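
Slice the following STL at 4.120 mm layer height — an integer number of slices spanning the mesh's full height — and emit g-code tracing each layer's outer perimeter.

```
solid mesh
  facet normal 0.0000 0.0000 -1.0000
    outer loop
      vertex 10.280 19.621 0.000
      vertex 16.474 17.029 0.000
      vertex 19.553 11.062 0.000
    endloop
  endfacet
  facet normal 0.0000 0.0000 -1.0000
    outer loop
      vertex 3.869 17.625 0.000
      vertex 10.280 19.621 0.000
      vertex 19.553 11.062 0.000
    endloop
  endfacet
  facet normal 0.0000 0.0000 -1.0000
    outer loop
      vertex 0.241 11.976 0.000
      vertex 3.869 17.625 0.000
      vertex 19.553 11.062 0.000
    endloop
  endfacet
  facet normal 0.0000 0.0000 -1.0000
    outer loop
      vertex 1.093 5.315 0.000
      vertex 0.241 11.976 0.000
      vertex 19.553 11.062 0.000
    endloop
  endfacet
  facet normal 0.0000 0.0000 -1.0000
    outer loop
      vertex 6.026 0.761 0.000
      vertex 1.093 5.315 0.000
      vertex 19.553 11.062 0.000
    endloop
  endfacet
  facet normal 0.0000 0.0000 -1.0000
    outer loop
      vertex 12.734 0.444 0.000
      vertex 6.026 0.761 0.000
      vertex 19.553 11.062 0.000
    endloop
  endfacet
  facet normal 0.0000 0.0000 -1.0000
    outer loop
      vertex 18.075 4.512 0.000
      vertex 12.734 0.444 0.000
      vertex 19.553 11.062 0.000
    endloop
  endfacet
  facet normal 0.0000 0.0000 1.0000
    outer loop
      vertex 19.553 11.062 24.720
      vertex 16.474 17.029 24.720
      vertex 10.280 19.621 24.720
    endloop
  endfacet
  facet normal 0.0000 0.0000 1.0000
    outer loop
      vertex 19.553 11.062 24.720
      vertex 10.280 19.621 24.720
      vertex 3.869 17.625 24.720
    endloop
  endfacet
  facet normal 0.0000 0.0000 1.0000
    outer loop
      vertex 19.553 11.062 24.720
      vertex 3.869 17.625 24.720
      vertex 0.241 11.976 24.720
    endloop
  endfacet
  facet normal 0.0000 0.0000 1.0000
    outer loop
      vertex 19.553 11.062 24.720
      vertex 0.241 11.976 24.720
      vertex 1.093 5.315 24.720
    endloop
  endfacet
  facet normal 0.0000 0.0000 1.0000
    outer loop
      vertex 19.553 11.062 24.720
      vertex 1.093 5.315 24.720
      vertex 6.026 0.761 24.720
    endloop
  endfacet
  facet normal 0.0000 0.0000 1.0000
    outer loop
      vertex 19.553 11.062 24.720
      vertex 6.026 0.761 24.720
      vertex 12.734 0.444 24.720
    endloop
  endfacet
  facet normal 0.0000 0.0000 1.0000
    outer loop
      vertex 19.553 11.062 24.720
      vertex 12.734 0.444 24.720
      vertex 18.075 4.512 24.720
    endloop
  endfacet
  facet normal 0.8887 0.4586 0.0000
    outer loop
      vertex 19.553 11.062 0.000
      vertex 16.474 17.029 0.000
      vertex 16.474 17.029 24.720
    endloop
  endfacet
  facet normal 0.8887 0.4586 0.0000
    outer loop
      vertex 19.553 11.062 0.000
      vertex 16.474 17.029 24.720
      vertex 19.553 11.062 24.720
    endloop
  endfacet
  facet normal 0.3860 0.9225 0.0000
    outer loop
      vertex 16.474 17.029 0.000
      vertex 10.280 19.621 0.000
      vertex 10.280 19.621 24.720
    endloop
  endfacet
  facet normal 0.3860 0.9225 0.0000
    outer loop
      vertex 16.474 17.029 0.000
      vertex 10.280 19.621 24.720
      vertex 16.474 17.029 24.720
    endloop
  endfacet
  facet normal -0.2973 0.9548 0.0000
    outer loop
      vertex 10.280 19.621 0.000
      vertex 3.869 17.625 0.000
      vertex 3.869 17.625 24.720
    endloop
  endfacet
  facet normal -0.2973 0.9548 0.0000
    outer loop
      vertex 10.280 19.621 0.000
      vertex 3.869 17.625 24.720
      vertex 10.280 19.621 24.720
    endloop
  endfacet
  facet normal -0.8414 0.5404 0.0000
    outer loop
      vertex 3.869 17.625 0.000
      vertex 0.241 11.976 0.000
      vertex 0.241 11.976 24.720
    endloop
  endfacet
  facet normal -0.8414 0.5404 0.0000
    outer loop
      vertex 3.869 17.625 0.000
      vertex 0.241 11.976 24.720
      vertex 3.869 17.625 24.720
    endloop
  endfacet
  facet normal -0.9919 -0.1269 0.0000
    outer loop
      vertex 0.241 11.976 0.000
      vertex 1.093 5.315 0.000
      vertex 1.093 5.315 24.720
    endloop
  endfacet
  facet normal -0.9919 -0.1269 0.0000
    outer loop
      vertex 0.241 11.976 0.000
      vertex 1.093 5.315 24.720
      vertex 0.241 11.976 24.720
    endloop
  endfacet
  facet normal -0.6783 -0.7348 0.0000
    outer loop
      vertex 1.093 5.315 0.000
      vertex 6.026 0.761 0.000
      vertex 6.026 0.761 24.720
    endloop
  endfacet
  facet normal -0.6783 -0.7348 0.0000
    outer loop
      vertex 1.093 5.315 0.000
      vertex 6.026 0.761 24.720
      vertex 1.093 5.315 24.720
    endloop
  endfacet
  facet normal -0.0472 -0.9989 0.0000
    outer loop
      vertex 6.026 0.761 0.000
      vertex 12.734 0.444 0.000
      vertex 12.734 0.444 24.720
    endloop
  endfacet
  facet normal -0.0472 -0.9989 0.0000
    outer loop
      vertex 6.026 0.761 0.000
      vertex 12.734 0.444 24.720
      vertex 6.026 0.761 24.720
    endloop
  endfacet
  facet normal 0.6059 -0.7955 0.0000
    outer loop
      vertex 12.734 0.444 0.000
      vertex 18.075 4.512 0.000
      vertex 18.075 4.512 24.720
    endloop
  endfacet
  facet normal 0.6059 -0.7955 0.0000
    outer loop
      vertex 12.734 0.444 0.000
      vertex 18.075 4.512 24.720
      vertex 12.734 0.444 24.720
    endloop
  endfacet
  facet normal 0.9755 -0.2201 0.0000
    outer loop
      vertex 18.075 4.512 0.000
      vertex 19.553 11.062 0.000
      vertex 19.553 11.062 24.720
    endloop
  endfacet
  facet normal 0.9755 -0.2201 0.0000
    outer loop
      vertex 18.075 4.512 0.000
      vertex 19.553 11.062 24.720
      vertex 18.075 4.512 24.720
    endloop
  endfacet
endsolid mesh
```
; perimeter-only toolpath
G21 ; units = mm
G90 ; absolute positioning
G28 ; home
; layer 1
G0 Z4.120
G0 X19.553 Y11.062
G1 X16.474 Y17.029
G1 X10.280 Y19.621
G1 X3.869 Y17.625
G1 X0.241 Y11.976
G1 X1.093 Y5.315
G1 X6.026 Y0.761
G1 X12.734 Y0.444
G1 X18.075 Y4.512
G1 X19.553 Y11.062
; layer 2
G0 Z8.240
G0 X19.553 Y11.062
G1 X16.474 Y17.029
G1 X10.280 Y19.621
G1 X3.869 Y17.625
G1 X0.241 Y11.976
G1 X1.093 Y5.315
G1 X6.026 Y0.761
G1 X12.734 Y0.444
G1 X18.075 Y4.512
G1 X19.553 Y11.062
; layer 3
G0 Z12.360
G0 X19.553 Y11.062
G1 X16.474 Y17.029
G1 X10.280 Y19.621
G1 X3.869 Y17.625
G1 X0.241 Y11.976
G1 X1.093 Y5.315
G1 X6.026 Y0.761
G1 X12.734 Y0.444
G1 X18.075 Y4.512
G1 X19.553 Y11.062
; layer 4
G0 Z16.480
G0 X19.553 Y11.062
G1 X16.474 Y17.029
G1 X10.280 Y19.621
G1 X3.869 Y17.625
G1 X0.241 Y11.976
G1 X1.093 Y5.315
G1 X6.026 Y0.761
G1 X12.734 Y0.444
G1 X18.075 Y4.512
G1 X19.553 Y11.062
; layer 5
G0 Z20.600
G0 X19.553 Y11.062
G1 X16.474 Y17.029
G1 X10.280 Y19.621
G1 X3.869 Y17.625
G1 X0.241 Y11.976
G1 X1.093 Y5.315
G1 X6.026 Y0.761
G1 X12.734 Y0.444
G1 X18.075 Y4.512
G1 X19.553 Y11.062
; layer 6
G0 Z24.720
G0 X19.553 Y11.062
G1 X16.474 Y17.029
G1 X10.280 Y19.621
G1 X3.869 Y17.625
G1 X0.241 Y11.976
G1 X1.093 Y5.315
G1 X6.026 Y0.761
G1 X12.734 Y0.444
G1 X18.075 Y4.512
G1 X19.553 Y11.062
M2 ; end

The solid is a regular 9-sided prism (a cylinder approximated with 9 flat sides), circumscribed radius ≈ 9.82 mm, height ≈ 24.7 mm. Slicing at Δz = 4.120 mm — 6 equal slices spanning the solid's height, so layer i sits at z = i·h/6 — gives 6 non-empty perimeters. Each is a 9-segment closed polygon; G0 lifts to the layer z and rapids to the start vertex, then G1 traces the edges.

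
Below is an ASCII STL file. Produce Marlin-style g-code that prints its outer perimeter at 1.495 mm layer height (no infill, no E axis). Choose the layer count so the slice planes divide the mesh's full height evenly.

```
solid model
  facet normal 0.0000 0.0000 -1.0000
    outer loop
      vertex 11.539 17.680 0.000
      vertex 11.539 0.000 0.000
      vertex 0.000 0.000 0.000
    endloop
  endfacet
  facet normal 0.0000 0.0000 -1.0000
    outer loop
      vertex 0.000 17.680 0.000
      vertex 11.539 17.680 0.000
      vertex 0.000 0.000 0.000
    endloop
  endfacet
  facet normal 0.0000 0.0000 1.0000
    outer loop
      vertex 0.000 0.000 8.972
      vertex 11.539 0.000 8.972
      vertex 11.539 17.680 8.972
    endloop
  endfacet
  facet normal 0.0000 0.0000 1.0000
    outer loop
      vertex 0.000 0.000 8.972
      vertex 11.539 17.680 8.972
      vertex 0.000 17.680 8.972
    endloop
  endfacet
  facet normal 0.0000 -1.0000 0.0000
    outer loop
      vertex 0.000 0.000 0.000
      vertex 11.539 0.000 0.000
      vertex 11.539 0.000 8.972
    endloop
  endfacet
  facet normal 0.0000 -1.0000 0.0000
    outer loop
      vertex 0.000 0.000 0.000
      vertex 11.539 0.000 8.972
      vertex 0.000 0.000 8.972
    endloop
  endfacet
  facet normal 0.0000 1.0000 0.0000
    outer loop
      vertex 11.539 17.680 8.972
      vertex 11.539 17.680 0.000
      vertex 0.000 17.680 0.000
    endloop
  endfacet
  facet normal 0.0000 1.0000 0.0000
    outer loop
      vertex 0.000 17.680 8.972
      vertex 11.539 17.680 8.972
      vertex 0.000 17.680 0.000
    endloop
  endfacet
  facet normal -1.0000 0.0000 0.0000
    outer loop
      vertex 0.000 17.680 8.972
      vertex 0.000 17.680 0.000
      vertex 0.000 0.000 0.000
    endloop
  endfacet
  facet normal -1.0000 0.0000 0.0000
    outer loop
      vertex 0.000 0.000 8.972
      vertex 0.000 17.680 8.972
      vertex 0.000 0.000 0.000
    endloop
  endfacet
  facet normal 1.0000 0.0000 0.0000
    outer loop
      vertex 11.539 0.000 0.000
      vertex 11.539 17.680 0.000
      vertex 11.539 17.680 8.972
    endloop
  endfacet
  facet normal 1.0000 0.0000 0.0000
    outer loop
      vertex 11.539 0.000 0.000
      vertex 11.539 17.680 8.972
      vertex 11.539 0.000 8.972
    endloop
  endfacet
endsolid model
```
; perimeter-only toolpath
G21 ; units = mm
G90 ; absolute positioning
G28 ; home
; layer 1
G0 Z1.495
G0 X0.000 Y0.000
G1 X11.539 Y0.000
G1 X11.539 Y17.680
G1 X0.000 Y17.680
G1 X0.000 Y0.000
; layer 2
G0 Z2.991
G0 X0.000 Y0.000
G1 X11.539 Y0.000
G1 X11.539 Y17.680
G1 X0.000 Y17.680
G1 X0.000 Y0.000
; layer 3
G0 Z4.486
G0 X0.000 Y0.000
G1 X11.539 Y0.000
G1 X11.539 Y17.680
G1 X0.000 Y17.680
G1 X0.000 Y0.000
; layer 4
G0 Z5.981
G0 X0.000 Y0.000
G1 X11.539 Y0.000
G1 X11.539 Y17.680
G1 X0.000 Y17.680
G1 X0.000 Y0.000
; layer 5
G0 Z7.477
G0 X0.000 Y0.000
G1 X11.539 Y0.000
G1 X11.539 Y17.680
G1 X0.000 Y17.680
G1 X0.000 Y0.000
; layer 6
G0 Z8.972
G0 X0.000 Y0.000
G1 X11.539 Y0.000
G1 X11.539 Y17.680
G1 X0.000 Y17.680
G1 X0.000 Y0.000
M2 ; end

The solid is a rectangular box, roughly 11.5 × 17.7 mm footprint and 8.97 mm tall. Slicing at Δz = 1.495 mm — 6 equal slices spanning the solid's height, so layer i sits at z = i·h/6 — gives 6 non-empty perimeters. Each is a 4-segment closed polygon; G0 lifts to the layer z and rapids to the start vertex, then G1 traces the edges.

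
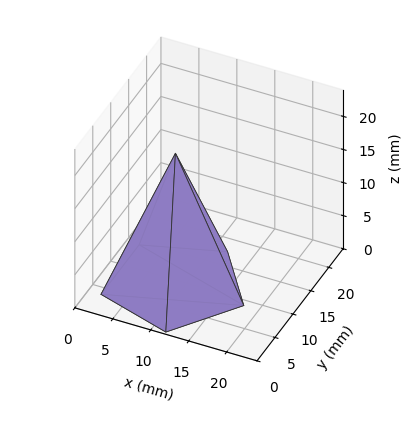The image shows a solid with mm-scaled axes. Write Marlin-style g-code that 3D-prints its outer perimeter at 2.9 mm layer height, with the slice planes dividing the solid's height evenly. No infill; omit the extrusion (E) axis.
Reading the render: the shape is a regular 5-sided pyramid, base circumscribed radius ≈ 9 mm, apex at z ≈ 20 mm (dimensions read to the nearest mm from the axis ticks). For the g-code, the solid's height is divided into equal slices at the stated Δz and each level perimeter traced with G1 moves after a G0 lift.

; perimeter-only toolpath
G21 ; units = mm
G90 ; absolute positioning
G28 ; home
; layer 1
G0 Z2.9
G0 X16.7 Y9.0
G1 X11.4 Y16.4
G1 X2.7 Y13.5
G1 X2.7 Y4.5
G1 X11.4 Y1.6
G1 X16.7 Y9.0
; layer 2
G0 Z5.7
G0 X15.4 Y9.0
G1 X11.0 Y15.1
G1 X3.8 Y12.8
G1 X3.8 Y5.2
G1 X11.0 Y2.9
G1 X15.4 Y9.0
; layer 3
G0 Z8.6
G0 X14.1 Y9.0
G1 X10.6 Y13.9
G1 X4.8 Y12.0
G1 X4.8 Y6.0
G1 X10.6 Y4.1
G1 X14.1 Y9.0
; layer 4
G0 Z11.4
G0 X12.9 Y9.0
G1 X10.2 Y12.7
G1 X5.9 Y11.3
G1 X5.9 Y6.7
G1 X10.2 Y5.3
G1 X12.9 Y9.0
; layer 5
G0 Z14.3
G0 X11.6 Y9.0
G1 X9.8 Y11.5
G1 X6.9 Y10.5
G1 X6.9 Y7.5
G1 X9.8 Y6.5
G1 X11.6 Y9.0
; layer 6
G0 Z17.1
G0 X10.3 Y9.0
G1 X9.4 Y10.2
G1 X8.0 Y9.8
G1 X8.0 Y8.2
G1 X9.4 Y7.8
G1 X10.3 Y9.0
M2 ; end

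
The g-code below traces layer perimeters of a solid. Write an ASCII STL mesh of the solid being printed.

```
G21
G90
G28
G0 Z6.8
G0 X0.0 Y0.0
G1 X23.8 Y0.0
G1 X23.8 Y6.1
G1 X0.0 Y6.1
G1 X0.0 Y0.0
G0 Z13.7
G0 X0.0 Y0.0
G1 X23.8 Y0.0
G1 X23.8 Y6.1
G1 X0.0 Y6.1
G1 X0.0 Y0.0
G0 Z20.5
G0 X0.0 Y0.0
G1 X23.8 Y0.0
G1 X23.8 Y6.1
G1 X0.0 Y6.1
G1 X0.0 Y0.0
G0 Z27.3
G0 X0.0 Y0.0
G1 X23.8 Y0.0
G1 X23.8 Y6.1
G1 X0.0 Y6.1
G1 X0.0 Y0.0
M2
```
solid part
  facet normal 0.0000 0.0000 -1.0000
    outer loop
      vertex 23.8 6.1 0.0
      vertex 23.8 0.0 0.0
      vertex 0.0 0.0 0.0
    endloop
  endfacet
  facet normal 0.0000 0.0000 -1.0000
    outer loop
      vertex 0.0 6.1 0.0
      vertex 23.8 6.1 0.0
      vertex 0.0 0.0 0.0
    endloop
  endfacet
  facet normal 0.0000 0.0000 1.0000
    outer loop
      vertex 0.0 0.0 27.3
      vertex 23.8 0.0 27.3
      vertex 23.8 6.1 27.3
    endloop
  endfacet
  facet normal 0.0000 0.0000 1.0000
    outer loop
      vertex 0.0 0.0 27.3
      vertex 23.8 6.1 27.3
      vertex 0.0 6.1 27.3
    endloop
  endfacet
  facet normal 0.0000 -1.0000 0.0000
    outer loop
      vertex 0.0 0.0 0.0
      vertex 23.8 0.0 0.0
      vertex 23.8 0.0 27.3
    endloop
  endfacet
  facet normal 0.0000 -1.0000 0.0000
    outer loop
      vertex 0.0 0.0 0.0
      vertex 23.8 0.0 27.3
      vertex 0.0 0.0 27.3
    endloop
  endfacet
  facet normal 0.0000 1.0000 0.0000
    outer loop
      vertex 23.8 6.1 27.3
      vertex 23.8 6.1 0.0
      vertex 0.0 6.1 0.0
    endloop
  endfacet
  facet normal 0.0000 1.0000 0.0000
    outer loop
      vertex 0.0 6.1 27.3
      vertex 23.8 6.1 27.3
      vertex 0.0 6.1 0.0
    endloop
  endfacet
  facet normal -1.0000 0.0000 0.0000
    outer loop
      vertex 0.0 6.1 27.3
      vertex 0.0 6.1 0.0
      vertex 0.0 0.0 0.0
    endloop
  endfacet
  facet normal -1.0000 0.0000 0.0000
    outer loop
      vertex 0.0 0.0 27.3
      vertex 0.0 6.1 27.3
      vertex 0.0 0.0 0.0
    endloop
  endfacet
  facet normal 1.0000 0.0000 0.0000
    outer loop
      vertex 23.8 0.0 0.0
      vertex 23.8 6.1 0.0
      vertex 23.8 6.1 27.3
    endloop
  endfacet
  facet normal 1.0000 0.0000 0.0000
    outer loop
      vertex 23.8 0.0 0.0
      vertex 23.8 6.1 27.3
      vertex 23.8 0.0 27.3
    endloop
  endfacet
endsolid part

The G0 Z moves step by Δz≈6.8 mm. Every layer's G1 loop is the same polygon, so the solid is a straight extrusion of it from z=0 to z≈27.3. Closing with flat bottom and top caps and triangulating gives 12 facets — a rectangular box, roughly 23.8 × 6.1 mm footprint and 27.3 mm tall.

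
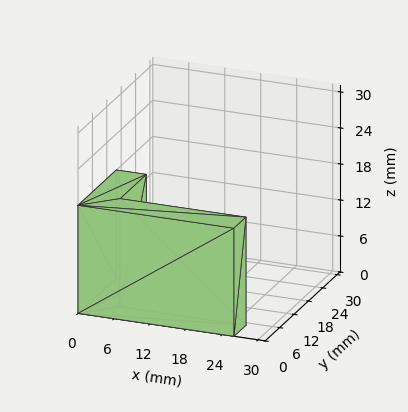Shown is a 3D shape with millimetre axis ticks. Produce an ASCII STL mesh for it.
Reading the render: the shape is an L-shaped prism: outer 26 × 16 mm, arm thicknesses ≈ 5 mm (horizontal) and 5 mm (vertical), extruded 18 mm in z (dimensions read to the nearest mm from the axis ticks). For the STL, each face is triangulated and given an outward normal.

solid part
  facet normal 0.0000 0.0000 -1.0000
    outer loop
      vertex 26.000 5.000 0.000
      vertex 26.000 0.000 0.000
      vertex 0.000 0.000 0.000
    endloop
  endfacet
  facet normal 0.0000 0.0000 -1.0000
    outer loop
      vertex 5.000 5.000 0.000
      vertex 26.000 5.000 0.000
      vertex 0.000 0.000 0.000
    endloop
  endfacet
  facet normal 0.0000 0.0000 -1.0000
    outer loop
      vertex 5.000 16.000 0.000
      vertex 5.000 5.000 0.000
      vertex 0.000 0.000 0.000
    endloop
  endfacet
  facet normal 0.0000 0.0000 -1.0000
    outer loop
      vertex 0.000 16.000 0.000
      vertex 5.000 16.000 0.000
      vertex 0.000 0.000 0.000
    endloop
  endfacet
  facet normal 0.0000 0.0000 1.0000
    outer loop
      vertex 0.000 0.000 18.000
      vertex 26.000 0.000 18.000
      vertex 26.000 5.000 18.000
    endloop
  endfacet
  facet normal 0.0000 0.0000 1.0000
    outer loop
      vertex 0.000 0.000 18.000
      vertex 26.000 5.000 18.000
      vertex 5.000 5.000 18.000
    endloop
  endfacet
  facet normal 0.0000 0.0000 1.0000
    outer loop
      vertex 0.000 0.000 18.000
      vertex 5.000 5.000 18.000
      vertex 5.000 16.000 18.000
    endloop
  endfacet
  facet normal 0.0000 0.0000 1.0000
    outer loop
      vertex 0.000 0.000 18.000
      vertex 5.000 16.000 18.000
      vertex 0.000 16.000 18.000
    endloop
  endfacet
  facet normal 0.0000 -1.0000 0.0000
    outer loop
      vertex 0.000 0.000 0.000
      vertex 26.000 0.000 0.000
      vertex 26.000 0.000 18.000
    endloop
  endfacet
  facet normal 0.0000 -1.0000 0.0000
    outer loop
      vertex 0.000 0.000 0.000
      vertex 26.000 0.000 18.000
      vertex 0.000 0.000 18.000
    endloop
  endfacet
  facet normal 1.0000 0.0000 0.0000
    outer loop
      vertex 26.000 0.000 0.000
      vertex 26.000 5.000 0.000
      vertex 26.000 5.000 18.000
    endloop
  endfacet
  facet normal 1.0000 0.0000 0.0000
    outer loop
      vertex 26.000 0.000 0.000
      vertex 26.000 5.000 18.000
      vertex 26.000 0.000 18.000
    endloop
  endfacet
  facet normal 0.0000 1.0000 0.0000
    outer loop
      vertex 26.000 5.000 0.000
      vertex 5.000 5.000 0.000
      vertex 5.000 5.000 18.000
    endloop
  endfacet
  facet normal 0.0000 1.0000 0.0000
    outer loop
      vertex 26.000 5.000 0.000
      vertex 5.000 5.000 18.000
      vertex 26.000 5.000 18.000
    endloop
  endfacet
  facet normal 1.0000 0.0000 0.0000
    outer loop
      vertex 5.000 5.000 0.000
      vertex 5.000 16.000 0.000
      vertex 5.000 16.000 18.000
    endloop
  endfacet
  facet normal 1.0000 0.0000 0.0000
    outer loop
      vertex 5.000 5.000 0.000
      vertex 5.000 16.000 18.000
      vertex 5.000 5.000 18.000
    endloop
  endfacet
  facet normal 0.0000 1.0000 0.0000
    outer loop
      vertex 5.000 16.000 0.000
      vertex 0.000 16.000 0.000
      vertex 0.000 16.000 18.000
    endloop
  endfacet
  facet normal 0.0000 1.0000 0.0000
    outer loop
      vertex 5.000 16.000 0.000
      vertex 0.000 16.000 18.000
      vertex 5.000 16.000 18.000
    endloop
  endfacet
  facet normal -1.0000 0.0000 0.0000
    outer loop
      vertex 0.000 16.000 0.000
      vertex 0.000 0.000 0.000
      vertex 0.000 0.000 18.000
    endloop
  endfacet
  facet normal -1.0000 0.0000 0.0000
    outer loop
      vertex 0.000 16.000 0.000
      vertex 0.000 0.000 18.000
      vertex 0.000 16.000 18.000
    endloop
  endfacet
endsolid part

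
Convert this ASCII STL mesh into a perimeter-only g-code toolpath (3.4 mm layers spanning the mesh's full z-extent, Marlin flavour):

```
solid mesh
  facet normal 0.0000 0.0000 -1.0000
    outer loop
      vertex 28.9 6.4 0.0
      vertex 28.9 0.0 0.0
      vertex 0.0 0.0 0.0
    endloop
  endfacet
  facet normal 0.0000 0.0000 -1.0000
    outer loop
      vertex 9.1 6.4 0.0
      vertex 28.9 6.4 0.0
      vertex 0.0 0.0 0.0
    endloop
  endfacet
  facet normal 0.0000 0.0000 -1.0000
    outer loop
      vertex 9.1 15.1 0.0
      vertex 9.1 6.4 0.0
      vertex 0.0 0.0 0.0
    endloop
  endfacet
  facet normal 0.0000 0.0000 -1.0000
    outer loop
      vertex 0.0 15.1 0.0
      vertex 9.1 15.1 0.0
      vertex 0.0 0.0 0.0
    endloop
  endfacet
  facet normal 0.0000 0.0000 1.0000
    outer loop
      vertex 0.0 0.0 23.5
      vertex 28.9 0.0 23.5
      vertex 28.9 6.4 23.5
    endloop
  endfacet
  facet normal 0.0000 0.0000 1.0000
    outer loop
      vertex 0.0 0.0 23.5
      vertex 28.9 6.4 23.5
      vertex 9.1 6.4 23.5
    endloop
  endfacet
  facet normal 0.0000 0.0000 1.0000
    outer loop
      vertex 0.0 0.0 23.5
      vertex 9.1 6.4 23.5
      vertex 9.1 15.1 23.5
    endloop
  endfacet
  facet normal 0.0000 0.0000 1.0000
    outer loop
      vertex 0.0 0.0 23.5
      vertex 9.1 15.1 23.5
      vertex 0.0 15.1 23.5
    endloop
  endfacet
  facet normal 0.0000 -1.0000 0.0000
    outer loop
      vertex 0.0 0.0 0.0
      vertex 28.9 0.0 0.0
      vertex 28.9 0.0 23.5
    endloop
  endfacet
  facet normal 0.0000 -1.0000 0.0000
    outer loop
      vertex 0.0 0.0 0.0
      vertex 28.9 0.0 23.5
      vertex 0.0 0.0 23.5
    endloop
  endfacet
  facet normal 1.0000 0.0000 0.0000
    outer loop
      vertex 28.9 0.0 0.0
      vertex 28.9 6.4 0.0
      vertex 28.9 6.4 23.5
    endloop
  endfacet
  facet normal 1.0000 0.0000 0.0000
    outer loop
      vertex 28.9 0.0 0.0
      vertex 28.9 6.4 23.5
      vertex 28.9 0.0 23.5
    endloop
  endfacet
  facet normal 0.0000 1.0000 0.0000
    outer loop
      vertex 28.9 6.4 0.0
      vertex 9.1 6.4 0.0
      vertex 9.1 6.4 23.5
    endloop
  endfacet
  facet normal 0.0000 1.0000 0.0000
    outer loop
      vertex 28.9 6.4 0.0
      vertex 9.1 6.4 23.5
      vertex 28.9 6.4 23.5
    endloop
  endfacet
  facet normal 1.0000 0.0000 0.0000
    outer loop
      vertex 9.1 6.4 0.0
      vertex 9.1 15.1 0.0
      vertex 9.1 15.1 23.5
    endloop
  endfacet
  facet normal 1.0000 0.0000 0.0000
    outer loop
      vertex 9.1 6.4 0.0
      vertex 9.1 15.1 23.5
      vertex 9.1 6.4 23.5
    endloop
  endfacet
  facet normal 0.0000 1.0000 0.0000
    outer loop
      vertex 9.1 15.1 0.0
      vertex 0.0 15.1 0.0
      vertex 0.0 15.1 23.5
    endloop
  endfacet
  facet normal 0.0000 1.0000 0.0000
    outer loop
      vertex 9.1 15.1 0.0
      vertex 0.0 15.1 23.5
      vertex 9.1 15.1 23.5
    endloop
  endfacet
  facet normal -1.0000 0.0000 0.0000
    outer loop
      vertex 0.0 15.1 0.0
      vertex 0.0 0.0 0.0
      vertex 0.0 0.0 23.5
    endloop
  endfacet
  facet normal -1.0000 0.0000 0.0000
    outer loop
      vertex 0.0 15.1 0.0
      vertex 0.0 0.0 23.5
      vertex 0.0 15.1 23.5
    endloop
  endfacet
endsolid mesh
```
; perimeter-only toolpath
G21 ; units = mm
G90 ; absolute positioning
G28 ; home
; layer 1
G0 Z3.4
G0 X0.0 Y0.0
G1 X28.9 Y0.0
G1 X28.9 Y6.4
G1 X9.1 Y6.4
G1 X9.1 Y15.1
G1 X0.0 Y15.1
G1 X0.0 Y0.0
; layer 2
G0 Z6.7
G0 X0.0 Y0.0
G1 X28.9 Y0.0
G1 X28.9 Y6.4
G1 X9.1 Y6.4
G1 X9.1 Y15.1
G1 X0.0 Y15.1
G1 X0.0 Y0.0
; layer 3
G0 Z10.1
G0 X0.0 Y0.0
G1 X28.9 Y0.0
G1 X28.9 Y6.4
G1 X9.1 Y6.4
G1 X9.1 Y15.1
G1 X0.0 Y15.1
G1 X0.0 Y0.0
; layer 4
G0 Z13.4
G0 X0.0 Y0.0
G1 X28.9 Y0.0
G1 X28.9 Y6.4
G1 X9.1 Y6.4
G1 X9.1 Y15.1
G1 X0.0 Y15.1
G1 X0.0 Y0.0
; layer 5
G0 Z16.8
G0 X0.0 Y0.0
G1 X28.9 Y0.0
G1 X28.9 Y6.4
G1 X9.1 Y6.4
G1 X9.1 Y15.1
G1 X0.0 Y15.1
G1 X0.0 Y0.0
; layer 6
G0 Z20.1
G0 X0.0 Y0.0
G1 X28.9 Y0.0
G1 X28.9 Y6.4
G1 X9.1 Y6.4
G1 X9.1 Y15.1
G1 X0.0 Y15.1
G1 X0.0 Y0.0
; layer 7
G0 Z23.5
G0 X0.0 Y0.0
G1 X28.9 Y0.0
G1 X28.9 Y6.4
G1 X9.1 Y6.4
G1 X9.1 Y15.1
G1 X0.0 Y15.1
G1 X0.0 Y0.0
M2 ; end

The solid is an L-shaped prism: outer 28.9 × 15.1 mm, arm thicknesses ≈ 6.4 mm (horizontal) and 9.1 mm (vertical), extruded 23.5 mm in z. Slicing at Δz = 3.4 mm — 7 equal slices spanning the solid's height, so layer i sits at z = i·h/7 — gives 7 non-empty perimeters. Each is a 6-segment closed polygon; G0 lifts to the layer z and rapids to the start vertex, then G1 traces the edges.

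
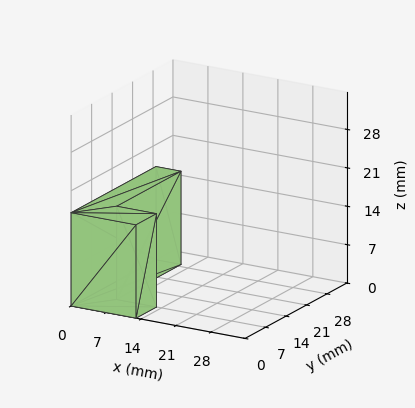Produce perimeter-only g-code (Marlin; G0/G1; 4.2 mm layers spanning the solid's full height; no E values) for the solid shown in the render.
Reading the render: the shape is an L-shaped prism: outer 13 × 29 mm, arm thicknesses ≈ 7 mm (horizontal) and 5 mm (vertical), extruded 17 mm in z (dimensions read to the nearest mm from the axis ticks). For the g-code, the solid's height is divided into equal slices at the stated Δz and each level perimeter traced with G1 moves after a G0 lift.

; perimeter-only toolpath
G21 ; units = mm
G90 ; absolute positioning
G28 ; home
; layer 1
G0 Z4.2
G0 X0.0 Y0.0
G1 X13.0 Y0.0
G1 X13.0 Y7.0
G1 X5.0 Y7.0
G1 X5.0 Y29.0
G1 X0.0 Y29.0
G1 X0.0 Y0.0
; layer 2
G0 Z8.5
G0 X0.0 Y0.0
G1 X13.0 Y0.0
G1 X13.0 Y7.0
G1 X5.0 Y7.0
G1 X5.0 Y29.0
G1 X0.0 Y29.0
G1 X0.0 Y0.0
; layer 3
G0 Z12.8
G0 X0.0 Y0.0
G1 X13.0 Y0.0
G1 X13.0 Y7.0
G1 X5.0 Y7.0
G1 X5.0 Y29.0
G1 X0.0 Y29.0
G1 X0.0 Y0.0
; layer 4
G0 Z17.0
G0 X0.0 Y0.0
G1 X13.0 Y0.0
G1 X13.0 Y7.0
G1 X5.0 Y7.0
G1 X5.0 Y29.0
G1 X0.0 Y29.0
G1 X0.0 Y0.0
M2 ; end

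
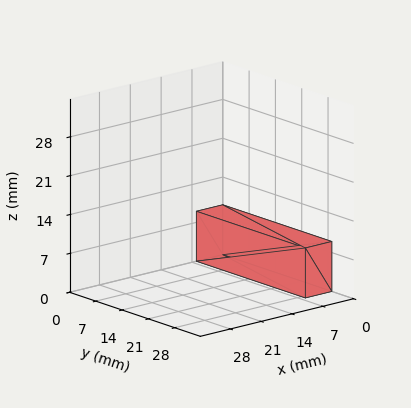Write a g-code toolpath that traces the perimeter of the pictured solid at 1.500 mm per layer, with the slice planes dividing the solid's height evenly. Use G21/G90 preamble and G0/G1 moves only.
Reading the render: the shape is a rectangular box, roughly 6 × 29 mm footprint and 9 mm tall (dimensions read to the nearest mm from the axis ticks). For the g-code, the solid's height is divided into equal slices at the stated Δz and each level perimeter traced with G1 moves after a G0 lift.

; perimeter-only toolpath
G21 ; units = mm
G90 ; absolute positioning
G28 ; home
; layer 1
G0 Z1.500
G0 X0.000 Y0.000
G1 X6.000 Y0.000
G1 X6.000 Y29.000
G1 X0.000 Y29.000
G1 X0.000 Y0.000
; layer 2
G0 Z3.000
G0 X0.000 Y0.000
G1 X6.000 Y0.000
G1 X6.000 Y29.000
G1 X0.000 Y29.000
G1 X0.000 Y0.000
; layer 3
G0 Z4.500
G0 X0.000 Y0.000
G1 X6.000 Y0.000
G1 X6.000 Y29.000
G1 X0.000 Y29.000
G1 X0.000 Y0.000
; layer 4
G0 Z6.000
G0 X0.000 Y0.000
G1 X6.000 Y0.000
G1 X6.000 Y29.000
G1 X0.000 Y29.000
G1 X0.000 Y0.000
; layer 5
G0 Z7.500
G0 X0.000 Y0.000
G1 X6.000 Y0.000
G1 X6.000 Y29.000
G1 X0.000 Y29.000
G1 X0.000 Y0.000
; layer 6
G0 Z9.000
G0 X0.000 Y0.000
G1 X6.000 Y0.000
G1 X6.000 Y29.000
G1 X0.000 Y29.000
G1 X0.000 Y0.000
M2 ; end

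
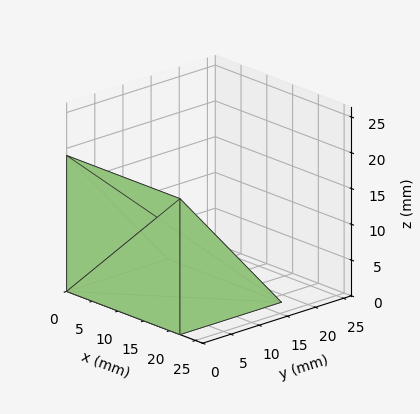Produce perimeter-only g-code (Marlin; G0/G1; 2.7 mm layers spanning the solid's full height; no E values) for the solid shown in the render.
Reading the render: the shape is a wedge (ramp): 22 × 18 mm base, rising to 19 mm along the y=0 edge and sloping linearly to z=0 at y=18 (dimensions read to the nearest mm from the axis ticks). For the g-code, the solid's height is divided into equal slices at the stated Δz and each level perimeter traced with G1 moves after a G0 lift.

; perimeter-only toolpath
G21 ; units = mm
G90 ; absolute positioning
G28 ; home
; layer 1
G0 Z2.7
G0 X0.0 Y0.0
G1 X22.0 Y0.0
G1 X22.0 Y15.4
G1 X0.0 Y15.4
G1 X0.0 Y0.0
; layer 2
G0 Z5.4
G0 X0.0 Y0.0
G1 X22.0 Y0.0
G1 X22.0 Y12.9
G1 X0.0 Y12.9
G1 X0.0 Y0.0
; layer 3
G0 Z8.1
G0 X0.0 Y0.0
G1 X22.0 Y0.0
G1 X22.0 Y10.3
G1 X0.0 Y10.3
G1 X0.0 Y0.0
; layer 4
G0 Z10.9
G0 X0.0 Y0.0
G1 X22.0 Y0.0
G1 X22.0 Y7.7
G1 X0.0 Y7.7
G1 X0.0 Y0.0
; layer 5
G0 Z13.6
G0 X0.0 Y0.0
G1 X22.0 Y0.0
G1 X22.0 Y5.1
G1 X0.0 Y5.1
G1 X0.0 Y0.0
; layer 6
G0 Z16.3
G0 X0.0 Y0.0
G1 X22.0 Y0.0
G1 X22.0 Y2.6
G1 X0.0 Y2.6
G1 X0.0 Y0.0
M2 ; end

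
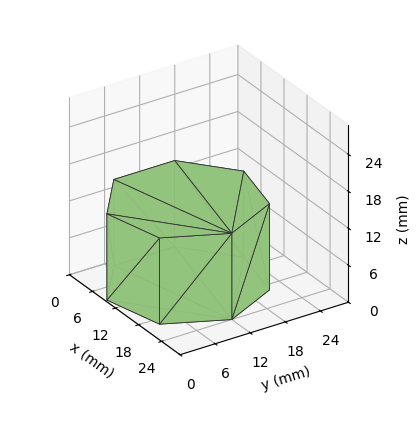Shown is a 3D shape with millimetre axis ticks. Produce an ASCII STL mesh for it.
Reading the render: the shape is a regular 7-sided prism (a cylinder approximated with 7 flat sides), circumscribed radius ≈ 12 mm, height ≈ 14 mm (dimensions read to the nearest mm from the axis ticks). For the STL, each face is triangulated and given an outward normal.

solid part
  facet normal 0.0000 0.0000 -1.0000
    outer loop
      vertex 9.3 23.7 0.0
      vertex 19.5 21.4 0.0
      vertex 24.0 12.0 0.0
    endloop
  endfacet
  facet normal 0.0000 0.0000 -1.0000
    outer loop
      vertex 1.2 17.2 0.0
      vertex 9.3 23.7 0.0
      vertex 24.0 12.0 0.0
    endloop
  endfacet
  facet normal 0.0000 0.0000 -1.0000
    outer loop
      vertex 1.2 6.8 0.0
      vertex 1.2 17.2 0.0
      vertex 24.0 12.0 0.0
    endloop
  endfacet
  facet normal 0.0000 0.0000 -1.0000
    outer loop
      vertex 9.3 0.3 0.0
      vertex 1.2 6.8 0.0
      vertex 24.0 12.0 0.0
    endloop
  endfacet
  facet normal 0.0000 0.0000 -1.0000
    outer loop
      vertex 19.5 2.6 0.0
      vertex 9.3 0.3 0.0
      vertex 24.0 12.0 0.0
    endloop
  endfacet
  facet normal 0.0000 0.0000 1.0000
    outer loop
      vertex 24.0 12.0 14.0
      vertex 19.5 21.4 14.0
      vertex 9.3 23.7 14.0
    endloop
  endfacet
  facet normal 0.0000 0.0000 1.0000
    outer loop
      vertex 24.0 12.0 14.0
      vertex 9.3 23.7 14.0
      vertex 1.2 17.2 14.0
    endloop
  endfacet
  facet normal 0.0000 0.0000 1.0000
    outer loop
      vertex 24.0 12.0 14.0
      vertex 1.2 17.2 14.0
      vertex 1.2 6.8 14.0
    endloop
  endfacet
  facet normal 0.0000 0.0000 1.0000
    outer loop
      vertex 24.0 12.0 14.0
      vertex 1.2 6.8 14.0
      vertex 9.3 0.3 14.0
    endloop
  endfacet
  facet normal 0.0000 0.0000 1.0000
    outer loop
      vertex 24.0 12.0 14.0
      vertex 9.3 0.3 14.0
      vertex 19.5 2.6 14.0
    endloop
  endfacet
  facet normal 0.9020 0.4318 0.0000
    outer loop
      vertex 24.0 12.0 0.0
      vertex 19.5 21.4 0.0
      vertex 19.5 21.4 14.0
    endloop
  endfacet
  facet normal 0.9020 0.4318 0.0000
    outer loop
      vertex 24.0 12.0 0.0
      vertex 19.5 21.4 14.0
      vertex 24.0 12.0 14.0
    endloop
  endfacet
  facet normal 0.2200 0.9755 0.0000
    outer loop
      vertex 19.5 21.4 0.0
      vertex 9.3 23.7 0.0
      vertex 9.3 23.7 14.0
    endloop
  endfacet
  facet normal 0.2200 0.9755 0.0000
    outer loop
      vertex 19.5 21.4 0.0
      vertex 9.3 23.7 14.0
      vertex 19.5 21.4 14.0
    endloop
  endfacet
  facet normal -0.6259 0.7799 0.0000
    outer loop
      vertex 9.3 23.7 0.0
      vertex 1.2 17.2 0.0
      vertex 1.2 17.2 14.0
    endloop
  endfacet
  facet normal -0.6259 0.7799 0.0000
    outer loop
      vertex 9.3 23.7 0.0
      vertex 1.2 17.2 14.0
      vertex 9.3 23.7 14.0
    endloop
  endfacet
  facet normal -1.0000 0.0000 0.0000
    outer loop
      vertex 1.2 17.2 0.0
      vertex 1.2 6.8 0.0
      vertex 1.2 6.8 14.0
    endloop
  endfacet
  facet normal -1.0000 0.0000 0.0000
    outer loop
      vertex 1.2 17.2 0.0
      vertex 1.2 6.8 14.0
      vertex 1.2 17.2 14.0
    endloop
  endfacet
  facet normal -0.6259 -0.7799 0.0000
    outer loop
      vertex 1.2 6.8 0.0
      vertex 9.3 0.3 0.0
      vertex 9.3 0.3 14.0
    endloop
  endfacet
  facet normal -0.6259 -0.7799 0.0000
    outer loop
      vertex 1.2 6.8 0.0
      vertex 9.3 0.3 14.0
      vertex 1.2 6.8 14.0
    endloop
  endfacet
  facet normal 0.2200 -0.9755 0.0000
    outer loop
      vertex 9.3 0.3 0.0
      vertex 19.5 2.6 0.0
      vertex 19.5 2.6 14.0
    endloop
  endfacet
  facet normal 0.2200 -0.9755 0.0000
    outer loop
      vertex 9.3 0.3 0.0
      vertex 19.5 2.6 14.0
      vertex 9.3 0.3 14.0
    endloop
  endfacet
  facet normal 0.9020 -0.4318 0.0000
    outer loop
      vertex 19.5 2.6 0.0
      vertex 24.0 12.0 0.0
      vertex 24.0 12.0 14.0
    endloop
  endfacet
  facet normal 0.9020 -0.4318 0.0000
    outer loop
      vertex 19.5 2.6 0.0
      vertex 24.0 12.0 14.0
      vertex 19.5 2.6 14.0
    endloop
  endfacet
endsolid part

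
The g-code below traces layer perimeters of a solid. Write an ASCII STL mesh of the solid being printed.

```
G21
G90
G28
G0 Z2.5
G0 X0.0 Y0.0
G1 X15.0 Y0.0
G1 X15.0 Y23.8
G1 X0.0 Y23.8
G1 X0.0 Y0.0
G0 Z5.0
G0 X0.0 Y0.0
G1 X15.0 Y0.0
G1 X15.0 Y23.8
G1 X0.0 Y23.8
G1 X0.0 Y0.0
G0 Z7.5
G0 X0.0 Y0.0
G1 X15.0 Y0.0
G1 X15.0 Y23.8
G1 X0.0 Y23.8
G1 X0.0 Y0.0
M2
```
solid part
  facet normal 0.0000 0.0000 -1.0000
    outer loop
      vertex 15.0 23.8 0.0
      vertex 15.0 0.0 0.0
      vertex 0.0 0.0 0.0
    endloop
  endfacet
  facet normal 0.0000 0.0000 -1.0000
    outer loop
      vertex 0.0 23.8 0.0
      vertex 15.0 23.8 0.0
      vertex 0.0 0.0 0.0
    endloop
  endfacet
  facet normal 0.0000 0.0000 1.0000
    outer loop
      vertex 0.0 0.0 7.5
      vertex 15.0 0.0 7.5
      vertex 15.0 23.8 7.5
    endloop
  endfacet
  facet normal 0.0000 0.0000 1.0000
    outer loop
      vertex 0.0 0.0 7.5
      vertex 15.0 23.8 7.5
      vertex 0.0 23.8 7.5
    endloop
  endfacet
  facet normal 0.0000 -1.0000 0.0000
    outer loop
      vertex 0.0 0.0 0.0
      vertex 15.0 0.0 0.0
      vertex 15.0 0.0 7.5
    endloop
  endfacet
  facet normal 0.0000 -1.0000 0.0000
    outer loop
      vertex 0.0 0.0 0.0
      vertex 15.0 0.0 7.5
      vertex 0.0 0.0 7.5
    endloop
  endfacet
  facet normal 0.0000 1.0000 0.0000
    outer loop
      vertex 15.0 23.8 7.5
      vertex 15.0 23.8 0.0
      vertex 0.0 23.8 0.0
    endloop
  endfacet
  facet normal 0.0000 1.0000 0.0000
    outer loop
      vertex 0.0 23.8 7.5
      vertex 15.0 23.8 7.5
      vertex 0.0 23.8 0.0
    endloop
  endfacet
  facet normal -1.0000 0.0000 0.0000
    outer loop
      vertex 0.0 23.8 7.5
      vertex 0.0 23.8 0.0
      vertex 0.0 0.0 0.0
    endloop
  endfacet
  facet normal -1.0000 0.0000 0.0000
    outer loop
      vertex 0.0 0.0 7.5
      vertex 0.0 23.8 7.5
      vertex 0.0 0.0 0.0
    endloop
  endfacet
  facet normal 1.0000 0.0000 0.0000
    outer loop
      vertex 15.0 0.0 0.0
      vertex 15.0 23.8 0.0
      vertex 15.0 23.8 7.5
    endloop
  endfacet
  facet normal 1.0000 0.0000 0.0000
    outer loop
      vertex 15.0 0.0 0.0
      vertex 15.0 23.8 7.5
      vertex 15.0 0.0 7.5
    endloop
  endfacet
endsolid part

The G0 Z moves step by Δz≈2.5 mm. Every layer's G1 loop is the same polygon, so the solid is a straight extrusion of it from z=0 to z≈7.5. Closing with flat bottom and top caps and triangulating gives 12 facets — a rectangular box, roughly 15 × 23.8 mm footprint and 7.5 mm tall.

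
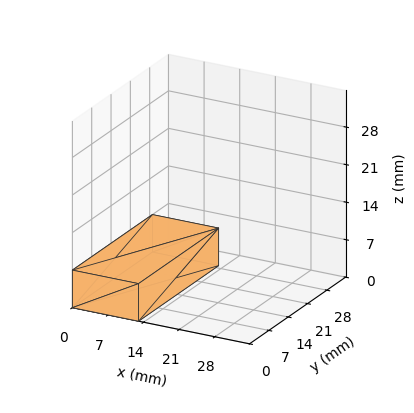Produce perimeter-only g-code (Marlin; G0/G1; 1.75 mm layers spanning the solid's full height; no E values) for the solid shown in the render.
Reading the render: the shape is a rectangular box, roughly 13 × 29 mm footprint and 7 mm tall (dimensions read to the nearest mm from the axis ticks). For the g-code, the solid's height is divided into equal slices at the stated Δz and each level perimeter traced with G1 moves after a G0 lift.

; perimeter-only toolpath
G21 ; units = mm
G90 ; absolute positioning
G28 ; home
; layer 1
G0 Z1.75
G0 X0.00 Y0.00
G1 X13.00 Y0.00
G1 X13.00 Y29.00
G1 X0.00 Y29.00
G1 X0.00 Y0.00
; layer 2
G0 Z3.50
G0 X0.00 Y0.00
G1 X13.00 Y0.00
G1 X13.00 Y29.00
G1 X0.00 Y29.00
G1 X0.00 Y0.00
; layer 3
G0 Z5.25
G0 X0.00 Y0.00
G1 X13.00 Y0.00
G1 X13.00 Y29.00
G1 X0.00 Y29.00
G1 X0.00 Y0.00
; layer 4
G0 Z7.00
G0 X0.00 Y0.00
G1 X13.00 Y0.00
G1 X13.00 Y29.00
G1 X0.00 Y29.00
G1 X0.00 Y0.00
M2 ; end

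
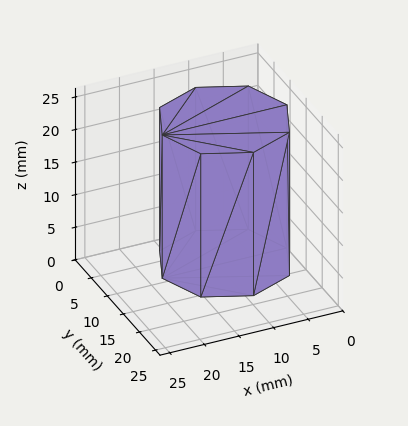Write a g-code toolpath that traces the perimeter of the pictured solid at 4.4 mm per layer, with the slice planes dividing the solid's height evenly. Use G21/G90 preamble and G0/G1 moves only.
Reading the render: the shape is a regular 8-sided prism (a cylinder approximated with 8 flat sides), circumscribed radius ≈ 9 mm, height ≈ 22 mm (dimensions read to the nearest mm from the axis ticks). For the g-code, the solid's height is divided into equal slices at the stated Δz and each level perimeter traced with G1 moves after a G0 lift.

; perimeter-only toolpath
G21 ; units = mm
G90 ; absolute positioning
G28 ; home
; layer 1
G0 Z4.4
G0 X18.0 Y9.0
G1 X15.4 Y15.4
G1 X9.0 Y18.0
G1 X2.6 Y15.4
G1 X0.0 Y9.0
G1 X2.6 Y2.6
G1 X9.0 Y0.0
G1 X15.4 Y2.6
G1 X18.0 Y9.0
; layer 2
G0 Z8.8
G0 X18.0 Y9.0
G1 X15.4 Y15.4
G1 X9.0 Y18.0
G1 X2.6 Y15.4
G1 X0.0 Y9.0
G1 X2.6 Y2.6
G1 X9.0 Y0.0
G1 X15.4 Y2.6
G1 X18.0 Y9.0
; layer 3
G0 Z13.2
G0 X18.0 Y9.0
G1 X15.4 Y15.4
G1 X9.0 Y18.0
G1 X2.6 Y15.4
G1 X0.0 Y9.0
G1 X2.6 Y2.6
G1 X9.0 Y0.0
G1 X15.4 Y2.6
G1 X18.0 Y9.0
; layer 4
G0 Z17.6
G0 X18.0 Y9.0
G1 X15.4 Y15.4
G1 X9.0 Y18.0
G1 X2.6 Y15.4
G1 X0.0 Y9.0
G1 X2.6 Y2.6
G1 X9.0 Y0.0
G1 X15.4 Y2.6
G1 X18.0 Y9.0
; layer 5
G0 Z22.0
G0 X18.0 Y9.0
G1 X15.4 Y15.4
G1 X9.0 Y18.0
G1 X2.6 Y15.4
G1 X0.0 Y9.0
G1 X2.6 Y2.6
G1 X9.0 Y0.0
G1 X15.4 Y2.6
G1 X18.0 Y9.0
M2 ; end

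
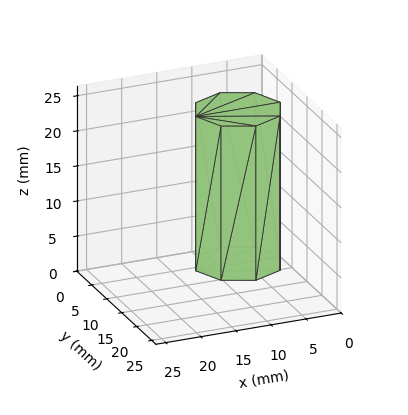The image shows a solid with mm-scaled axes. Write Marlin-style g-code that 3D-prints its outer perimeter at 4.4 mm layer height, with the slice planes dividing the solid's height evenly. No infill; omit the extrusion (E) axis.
Reading the render: the shape is a regular 8-sided prism (a cylinder approximated with 8 flat sides), circumscribed radius ≈ 6 mm, height ≈ 22 mm (dimensions read to the nearest mm from the axis ticks). For the g-code, the solid's height is divided into equal slices at the stated Δz and each level perimeter traced with G1 moves after a G0 lift.

; perimeter-only toolpath
G21 ; units = mm
G90 ; absolute positioning
G28 ; home
; layer 1
G0 Z4.4
G0 X12.0 Y6.0
G1 X10.2 Y10.2
G1 X6.0 Y12.0
G1 X1.8 Y10.2
G1 X0.0 Y6.0
G1 X1.8 Y1.8
G1 X6.0 Y0.0
G1 X10.2 Y1.8
G1 X12.0 Y6.0
; layer 2
G0 Z8.8
G0 X12.0 Y6.0
G1 X10.2 Y10.2
G1 X6.0 Y12.0
G1 X1.8 Y10.2
G1 X0.0 Y6.0
G1 X1.8 Y1.8
G1 X6.0 Y0.0
G1 X10.2 Y1.8
G1 X12.0 Y6.0
; layer 3
G0 Z13.2
G0 X12.0 Y6.0
G1 X10.2 Y10.2
G1 X6.0 Y12.0
G1 X1.8 Y10.2
G1 X0.0 Y6.0
G1 X1.8 Y1.8
G1 X6.0 Y0.0
G1 X10.2 Y1.8
G1 X12.0 Y6.0
; layer 4
G0 Z17.6
G0 X12.0 Y6.0
G1 X10.2 Y10.2
G1 X6.0 Y12.0
G1 X1.8 Y10.2
G1 X0.0 Y6.0
G1 X1.8 Y1.8
G1 X6.0 Y0.0
G1 X10.2 Y1.8
G1 X12.0 Y6.0
; layer 5
G0 Z22.0
G0 X12.0 Y6.0
G1 X10.2 Y10.2
G1 X6.0 Y12.0
G1 X1.8 Y10.2
G1 X0.0 Y6.0
G1 X1.8 Y1.8
G1 X6.0 Y0.0
G1 X10.2 Y1.8
G1 X12.0 Y6.0
M2 ; end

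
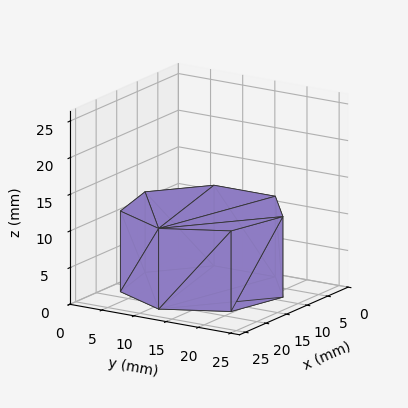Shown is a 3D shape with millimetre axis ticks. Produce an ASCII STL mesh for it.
Reading the render: the shape is a regular 7-sided prism (a cylinder approximated with 7 flat sides), circumscribed radius ≈ 11 mm, height ≈ 11 mm (dimensions read to the nearest mm from the axis ticks). For the STL, each face is triangulated and given an outward normal.

solid part
  facet normal 0.0000 0.0000 -1.0000
    outer loop
      vertex 8.55 21.72 0.00
      vertex 17.86 19.60 0.00
      vertex 22.00 11.00 0.00
    endloop
  endfacet
  facet normal 0.0000 0.0000 -1.0000
    outer loop
      vertex 1.09 15.77 0.00
      vertex 8.55 21.72 0.00
      vertex 22.00 11.00 0.00
    endloop
  endfacet
  facet normal 0.0000 0.0000 -1.0000
    outer loop
      vertex 1.09 6.23 0.00
      vertex 1.09 15.77 0.00
      vertex 22.00 11.00 0.00
    endloop
  endfacet
  facet normal 0.0000 0.0000 -1.0000
    outer loop
      vertex 8.55 0.28 0.00
      vertex 1.09 6.23 0.00
      vertex 22.00 11.00 0.00
    endloop
  endfacet
  facet normal 0.0000 0.0000 -1.0000
    outer loop
      vertex 17.86 2.40 0.00
      vertex 8.55 0.28 0.00
      vertex 22.00 11.00 0.00
    endloop
  endfacet
  facet normal 0.0000 0.0000 1.0000
    outer loop
      vertex 22.00 11.00 11.00
      vertex 17.86 19.60 11.00
      vertex 8.55 21.72 11.00
    endloop
  endfacet
  facet normal 0.0000 0.0000 1.0000
    outer loop
      vertex 22.00 11.00 11.00
      vertex 8.55 21.72 11.00
      vertex 1.09 15.77 11.00
    endloop
  endfacet
  facet normal 0.0000 0.0000 1.0000
    outer loop
      vertex 22.00 11.00 11.00
      vertex 1.09 15.77 11.00
      vertex 1.09 6.23 11.00
    endloop
  endfacet
  facet normal 0.0000 0.0000 1.0000
    outer loop
      vertex 22.00 11.00 11.00
      vertex 1.09 6.23 11.00
      vertex 8.55 0.28 11.00
    endloop
  endfacet
  facet normal 0.0000 0.0000 1.0000
    outer loop
      vertex 22.00 11.00 11.00
      vertex 8.55 0.28 11.00
      vertex 17.86 2.40 11.00
    endloop
  endfacet
  facet normal 0.9010 0.4338 0.0000
    outer loop
      vertex 22.00 11.00 0.00
      vertex 17.86 19.60 0.00
      vertex 17.86 19.60 11.00
    endloop
  endfacet
  facet normal 0.9010 0.4338 0.0000
    outer loop
      vertex 22.00 11.00 0.00
      vertex 17.86 19.60 11.00
      vertex 22.00 11.00 11.00
    endloop
  endfacet
  facet normal 0.2220 0.9750 0.0000
    outer loop
      vertex 17.86 19.60 0.00
      vertex 8.55 21.72 0.00
      vertex 8.55 21.72 11.00
    endloop
  endfacet
  facet normal 0.2220 0.9750 0.0000
    outer loop
      vertex 17.86 19.60 0.00
      vertex 8.55 21.72 11.00
      vertex 17.86 19.60 11.00
    endloop
  endfacet
  facet normal -0.6235 0.7818 0.0000
    outer loop
      vertex 8.55 21.72 0.00
      vertex 1.09 15.77 0.00
      vertex 1.09 15.77 11.00
    endloop
  endfacet
  facet normal -0.6235 0.7818 0.0000
    outer loop
      vertex 8.55 21.72 0.00
      vertex 1.09 15.77 11.00
      vertex 8.55 21.72 11.00
    endloop
  endfacet
  facet normal -1.0000 0.0000 0.0000
    outer loop
      vertex 1.09 15.77 0.00
      vertex 1.09 6.23 0.00
      vertex 1.09 6.23 11.00
    endloop
  endfacet
  facet normal -1.0000 0.0000 0.0000
    outer loop
      vertex 1.09 15.77 0.00
      vertex 1.09 6.23 11.00
      vertex 1.09 15.77 11.00
    endloop
  endfacet
  facet normal -0.6235 -0.7818 0.0000
    outer loop
      vertex 1.09 6.23 0.00
      vertex 8.55 0.28 0.00
      vertex 8.55 0.28 11.00
    endloop
  endfacet
  facet normal -0.6235 -0.7818 0.0000
    outer loop
      vertex 1.09 6.23 0.00
      vertex 8.55 0.28 11.00
      vertex 1.09 6.23 11.00
    endloop
  endfacet
  facet normal 0.2220 -0.9750 0.0000
    outer loop
      vertex 8.55 0.28 0.00
      vertex 17.86 2.40 0.00
      vertex 17.86 2.40 11.00
    endloop
  endfacet
  facet normal 0.2220 -0.9750 0.0000
    outer loop
      vertex 8.55 0.28 0.00
      vertex 17.86 2.40 11.00
      vertex 8.55 0.28 11.00
    endloop
  endfacet
  facet normal 0.9010 -0.4338 0.0000
    outer loop
      vertex 17.86 2.40 0.00
      vertex 22.00 11.00 0.00
      vertex 22.00 11.00 11.00
    endloop
  endfacet
  facet normal 0.9010 -0.4338 0.0000
    outer loop
      vertex 17.86 2.40 0.00
      vertex 22.00 11.00 11.00
      vertex 17.86 2.40 11.00
    endloop
  endfacet
endsolid part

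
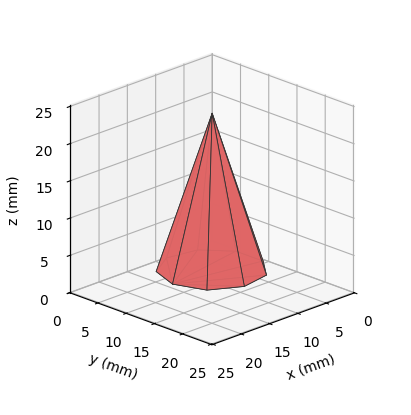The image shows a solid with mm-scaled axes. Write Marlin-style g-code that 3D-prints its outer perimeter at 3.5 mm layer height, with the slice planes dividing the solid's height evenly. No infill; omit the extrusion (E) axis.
Reading the render: the shape is a regular 9-sided pyramid, base circumscribed radius ≈ 7 mm, apex at z ≈ 21 mm (dimensions read to the nearest mm from the axis ticks). For the g-code, the solid's height is divided into equal slices at the stated Δz and each level perimeter traced with G1 moves after a G0 lift.

; perimeter-only toolpath
G21 ; units = mm
G90 ; absolute positioning
G28 ; home
; layer 1
G0 Z3.5
G0 X12.8 Y7.0
G1 X11.5 Y10.8
G1 X8.0 Y12.8
G1 X4.1 Y12.1
G1 X1.5 Y9.0
G1 X1.5 Y5.0
G1 X4.1 Y1.9
G1 X8.0 Y1.2
G1 X11.5 Y3.2
G1 X12.8 Y7.0
; layer 2
G0 Z7.0
G0 X11.7 Y7.0
G1 X10.6 Y10.0
G1 X7.8 Y11.6
G1 X4.7 Y11.1
G1 X2.6 Y8.6
G1 X2.6 Y5.4
G1 X4.7 Y2.9
G1 X7.8 Y2.4
G1 X10.6 Y4.0
G1 X11.7 Y7.0
; layer 3
G0 Z10.5
G0 X10.5 Y7.0
G1 X9.7 Y9.2
G1 X7.6 Y10.4
G1 X5.2 Y10.1
G1 X3.7 Y8.2
G1 X3.7 Y5.8
G1 X5.2 Y4.0
G1 X7.6 Y3.5
G1 X9.7 Y4.8
G1 X10.5 Y7.0
; layer 4
G0 Z14.0
G0 X9.3 Y7.0
G1 X8.8 Y8.5
G1 X7.4 Y9.3
G1 X5.8 Y9.0
G1 X4.8 Y7.8
G1 X4.8 Y6.2
G1 X5.8 Y5.0
G1 X7.4 Y4.7
G1 X8.8 Y5.5
G1 X9.3 Y7.0
; layer 5
G0 Z17.5
G0 X8.2 Y7.0
G1 X7.9 Y7.8
G1 X7.2 Y8.2
G1 X6.4 Y8.0
G1 X5.9 Y7.4
G1 X5.9 Y6.6
G1 X6.4 Y6.0
G1 X7.2 Y5.9
G1 X7.9 Y6.3
G1 X8.2 Y7.0
M2 ; end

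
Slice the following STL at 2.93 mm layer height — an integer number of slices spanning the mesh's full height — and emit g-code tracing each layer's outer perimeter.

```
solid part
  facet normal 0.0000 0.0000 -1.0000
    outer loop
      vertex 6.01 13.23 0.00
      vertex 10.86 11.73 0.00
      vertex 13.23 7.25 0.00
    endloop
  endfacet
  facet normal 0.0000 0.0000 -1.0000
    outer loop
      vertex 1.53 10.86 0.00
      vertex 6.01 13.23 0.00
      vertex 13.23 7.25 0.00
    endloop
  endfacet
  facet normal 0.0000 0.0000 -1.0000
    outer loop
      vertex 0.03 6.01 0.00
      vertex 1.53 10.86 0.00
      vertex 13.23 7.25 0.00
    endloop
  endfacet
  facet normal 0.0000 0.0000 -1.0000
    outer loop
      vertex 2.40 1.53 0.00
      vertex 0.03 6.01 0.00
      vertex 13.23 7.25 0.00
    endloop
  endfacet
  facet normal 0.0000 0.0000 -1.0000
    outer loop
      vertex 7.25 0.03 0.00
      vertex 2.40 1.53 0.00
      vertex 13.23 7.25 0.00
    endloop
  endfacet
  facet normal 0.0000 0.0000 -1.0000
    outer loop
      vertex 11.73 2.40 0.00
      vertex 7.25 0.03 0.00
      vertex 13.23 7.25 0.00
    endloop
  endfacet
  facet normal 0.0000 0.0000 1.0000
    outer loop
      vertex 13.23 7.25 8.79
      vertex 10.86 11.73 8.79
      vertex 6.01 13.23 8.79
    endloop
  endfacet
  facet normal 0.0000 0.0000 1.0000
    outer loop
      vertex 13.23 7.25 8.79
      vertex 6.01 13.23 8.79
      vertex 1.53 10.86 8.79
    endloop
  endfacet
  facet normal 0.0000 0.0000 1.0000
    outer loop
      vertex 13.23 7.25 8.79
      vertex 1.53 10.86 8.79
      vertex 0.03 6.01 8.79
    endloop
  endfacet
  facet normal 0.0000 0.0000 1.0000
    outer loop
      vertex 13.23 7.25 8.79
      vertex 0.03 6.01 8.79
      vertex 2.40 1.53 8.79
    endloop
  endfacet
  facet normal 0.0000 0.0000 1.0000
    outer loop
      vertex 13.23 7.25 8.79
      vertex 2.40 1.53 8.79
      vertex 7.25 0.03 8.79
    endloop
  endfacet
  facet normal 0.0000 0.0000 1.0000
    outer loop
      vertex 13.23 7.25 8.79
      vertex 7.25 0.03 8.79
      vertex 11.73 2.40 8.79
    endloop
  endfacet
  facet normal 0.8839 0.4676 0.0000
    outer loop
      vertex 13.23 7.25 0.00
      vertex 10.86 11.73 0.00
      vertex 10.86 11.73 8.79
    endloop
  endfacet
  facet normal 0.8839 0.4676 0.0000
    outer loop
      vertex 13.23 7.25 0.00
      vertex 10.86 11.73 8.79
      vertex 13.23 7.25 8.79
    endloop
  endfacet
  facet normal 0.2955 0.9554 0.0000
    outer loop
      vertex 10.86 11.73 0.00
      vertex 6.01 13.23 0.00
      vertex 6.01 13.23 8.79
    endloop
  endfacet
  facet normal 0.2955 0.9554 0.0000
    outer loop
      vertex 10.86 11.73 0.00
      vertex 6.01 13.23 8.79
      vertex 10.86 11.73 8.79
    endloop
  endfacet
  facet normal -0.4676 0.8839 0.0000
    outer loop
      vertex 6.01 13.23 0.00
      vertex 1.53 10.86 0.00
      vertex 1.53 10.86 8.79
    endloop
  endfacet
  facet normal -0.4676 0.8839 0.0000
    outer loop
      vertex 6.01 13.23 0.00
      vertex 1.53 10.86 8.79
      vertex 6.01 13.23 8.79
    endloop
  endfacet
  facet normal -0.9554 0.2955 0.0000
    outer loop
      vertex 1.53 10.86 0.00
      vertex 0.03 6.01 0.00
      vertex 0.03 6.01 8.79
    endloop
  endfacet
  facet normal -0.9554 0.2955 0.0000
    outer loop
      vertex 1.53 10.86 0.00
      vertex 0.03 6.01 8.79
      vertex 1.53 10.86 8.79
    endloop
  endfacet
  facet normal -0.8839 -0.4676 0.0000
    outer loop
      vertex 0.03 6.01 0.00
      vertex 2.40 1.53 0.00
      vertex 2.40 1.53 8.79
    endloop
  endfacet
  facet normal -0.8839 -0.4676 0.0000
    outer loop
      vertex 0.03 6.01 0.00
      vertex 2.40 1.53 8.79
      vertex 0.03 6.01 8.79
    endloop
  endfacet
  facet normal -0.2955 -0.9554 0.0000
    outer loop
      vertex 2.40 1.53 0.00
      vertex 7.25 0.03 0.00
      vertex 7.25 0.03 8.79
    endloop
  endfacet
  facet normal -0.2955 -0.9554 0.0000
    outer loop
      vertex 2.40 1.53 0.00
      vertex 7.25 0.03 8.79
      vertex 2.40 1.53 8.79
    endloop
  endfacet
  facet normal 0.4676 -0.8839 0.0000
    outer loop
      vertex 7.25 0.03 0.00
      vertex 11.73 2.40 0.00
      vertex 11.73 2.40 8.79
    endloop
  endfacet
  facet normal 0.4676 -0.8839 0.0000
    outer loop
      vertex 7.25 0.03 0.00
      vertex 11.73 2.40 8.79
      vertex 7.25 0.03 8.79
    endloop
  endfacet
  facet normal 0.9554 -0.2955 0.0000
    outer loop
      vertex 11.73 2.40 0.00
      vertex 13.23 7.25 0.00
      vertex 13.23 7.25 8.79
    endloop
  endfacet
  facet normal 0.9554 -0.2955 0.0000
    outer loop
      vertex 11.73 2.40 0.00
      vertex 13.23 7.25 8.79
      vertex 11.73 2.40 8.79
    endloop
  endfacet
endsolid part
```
; perimeter-only toolpath
G21 ; units = mm
G90 ; absolute positioning
G28 ; home
; layer 1
G0 Z2.93
G0 X13.23 Y7.25
G1 X10.86 Y11.73
G1 X6.01 Y13.23
G1 X1.53 Y10.86
G1 X0.03 Y6.01
G1 X2.40 Y1.53
G1 X7.25 Y0.03
G1 X11.73 Y2.40
G1 X13.23 Y7.25
; layer 2
G0 Z5.86
G0 X13.23 Y7.25
G1 X10.86 Y11.73
G1 X6.01 Y13.23
G1 X1.53 Y10.86
G1 X0.03 Y6.01
G1 X2.40 Y1.53
G1 X7.25 Y0.03
G1 X11.73 Y2.40
G1 X13.23 Y7.25
; layer 3
G0 Z8.79
G0 X13.23 Y7.25
G1 X10.86 Y11.73
G1 X6.01 Y13.23
G1 X1.53 Y10.86
G1 X0.03 Y6.01
G1 X2.40 Y1.53
G1 X7.25 Y0.03
G1 X11.73 Y2.40
G1 X13.23 Y7.25
M2 ; end

The solid is a regular 8-sided prism (a cylinder approximated with 8 flat sides), circumscribed radius ≈ 6.63 mm, height ≈ 8.79 mm. Slicing at Δz = 2.93 mm — 3 equal slices spanning the solid's height, so layer i sits at z = i·h/3 — gives 3 non-empty perimeters. Each is a 8-segment closed polygon; G0 lifts to the layer z and rapids to the start vertex, then G1 traces the edges.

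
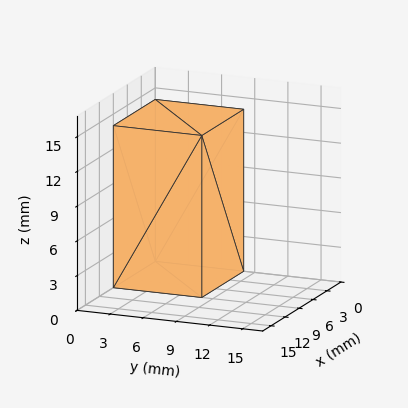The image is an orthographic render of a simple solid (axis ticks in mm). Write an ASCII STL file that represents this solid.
Reading the render: the shape is a rectangular box, roughly 9 × 8 mm footprint and 14 mm tall (dimensions read to the nearest mm from the axis ticks). For the STL, each face is triangulated and given an outward normal.

solid part
  facet normal 0.0000 0.0000 -1.0000
    outer loop
      vertex 9.000 8.000 0.000
      vertex 9.000 0.000 0.000
      vertex 0.000 0.000 0.000
    endloop
  endfacet
  facet normal 0.0000 0.0000 -1.0000
    outer loop
      vertex 0.000 8.000 0.000
      vertex 9.000 8.000 0.000
      vertex 0.000 0.000 0.000
    endloop
  endfacet
  facet normal 0.0000 0.0000 1.0000
    outer loop
      vertex 0.000 0.000 14.000
      vertex 9.000 0.000 14.000
      vertex 9.000 8.000 14.000
    endloop
  endfacet
  facet normal 0.0000 0.0000 1.0000
    outer loop
      vertex 0.000 0.000 14.000
      vertex 9.000 8.000 14.000
      vertex 0.000 8.000 14.000
    endloop
  endfacet
  facet normal 0.0000 -1.0000 0.0000
    outer loop
      vertex 0.000 0.000 0.000
      vertex 9.000 0.000 0.000
      vertex 9.000 0.000 14.000
    endloop
  endfacet
  facet normal 0.0000 -1.0000 0.0000
    outer loop
      vertex 0.000 0.000 0.000
      vertex 9.000 0.000 14.000
      vertex 0.000 0.000 14.000
    endloop
  endfacet
  facet normal 0.0000 1.0000 0.0000
    outer loop
      vertex 9.000 8.000 14.000
      vertex 9.000 8.000 0.000
      vertex 0.000 8.000 0.000
    endloop
  endfacet
  facet normal 0.0000 1.0000 0.0000
    outer loop
      vertex 0.000 8.000 14.000
      vertex 9.000 8.000 14.000
      vertex 0.000 8.000 0.000
    endloop
  endfacet
  facet normal -1.0000 0.0000 0.0000
    outer loop
      vertex 0.000 8.000 14.000
      vertex 0.000 8.000 0.000
      vertex 0.000 0.000 0.000
    endloop
  endfacet
  facet normal -1.0000 0.0000 0.0000
    outer loop
      vertex 0.000 0.000 14.000
      vertex 0.000 8.000 14.000
      vertex 0.000 0.000 0.000
    endloop
  endfacet
  facet normal 1.0000 0.0000 0.0000
    outer loop
      vertex 9.000 0.000 0.000
      vertex 9.000 8.000 0.000
      vertex 9.000 8.000 14.000
    endloop
  endfacet
  facet normal 1.0000 0.0000 0.0000
    outer loop
      vertex 9.000 0.000 0.000
      vertex 9.000 8.000 14.000
      vertex 9.000 0.000 14.000
    endloop
  endfacet
endsolid part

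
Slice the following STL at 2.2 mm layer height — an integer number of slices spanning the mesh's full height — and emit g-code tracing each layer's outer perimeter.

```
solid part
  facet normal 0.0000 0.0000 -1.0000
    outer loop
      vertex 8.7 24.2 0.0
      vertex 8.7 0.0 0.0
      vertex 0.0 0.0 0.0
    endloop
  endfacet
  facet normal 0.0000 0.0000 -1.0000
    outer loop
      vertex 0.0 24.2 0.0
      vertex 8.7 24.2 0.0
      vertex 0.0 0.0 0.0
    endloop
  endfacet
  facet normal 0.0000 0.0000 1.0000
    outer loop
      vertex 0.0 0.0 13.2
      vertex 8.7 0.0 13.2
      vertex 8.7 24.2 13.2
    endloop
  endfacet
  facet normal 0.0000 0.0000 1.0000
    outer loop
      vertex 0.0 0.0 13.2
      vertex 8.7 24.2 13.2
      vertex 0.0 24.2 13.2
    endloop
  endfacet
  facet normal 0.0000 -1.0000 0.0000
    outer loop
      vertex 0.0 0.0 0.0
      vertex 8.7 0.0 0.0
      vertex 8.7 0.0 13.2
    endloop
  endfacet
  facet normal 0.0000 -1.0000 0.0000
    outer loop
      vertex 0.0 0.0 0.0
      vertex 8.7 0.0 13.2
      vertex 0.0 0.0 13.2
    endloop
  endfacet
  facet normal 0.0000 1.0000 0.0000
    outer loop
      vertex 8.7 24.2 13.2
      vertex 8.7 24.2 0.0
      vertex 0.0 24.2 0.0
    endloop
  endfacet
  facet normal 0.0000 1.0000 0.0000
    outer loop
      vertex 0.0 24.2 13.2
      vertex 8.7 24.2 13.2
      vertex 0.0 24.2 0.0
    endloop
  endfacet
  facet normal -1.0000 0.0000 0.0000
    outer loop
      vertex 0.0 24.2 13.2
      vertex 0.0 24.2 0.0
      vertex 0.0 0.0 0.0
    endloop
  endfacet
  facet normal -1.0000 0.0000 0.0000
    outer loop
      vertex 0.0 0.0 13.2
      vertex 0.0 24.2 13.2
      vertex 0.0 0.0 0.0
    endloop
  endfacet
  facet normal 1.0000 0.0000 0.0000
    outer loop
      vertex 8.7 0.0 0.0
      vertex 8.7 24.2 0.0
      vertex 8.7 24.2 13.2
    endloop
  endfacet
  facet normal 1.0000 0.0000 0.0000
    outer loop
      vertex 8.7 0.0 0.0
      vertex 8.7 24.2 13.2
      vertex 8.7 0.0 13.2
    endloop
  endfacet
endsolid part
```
; perimeter-only toolpath
G21 ; units = mm
G90 ; absolute positioning
G28 ; home
; layer 1
G0 Z2.2
G0 X0.0 Y0.0
G1 X8.7 Y0.0
G1 X8.7 Y24.2
G1 X0.0 Y24.2
G1 X0.0 Y0.0
; layer 2
G0 Z4.4
G0 X0.0 Y0.0
G1 X8.7 Y0.0
G1 X8.7 Y24.2
G1 X0.0 Y24.2
G1 X0.0 Y0.0
; layer 3
G0 Z6.6
G0 X0.0 Y0.0
G1 X8.7 Y0.0
G1 X8.7 Y24.2
G1 X0.0 Y24.2
G1 X0.0 Y0.0
; layer 4
G0 Z8.8
G0 X0.0 Y0.0
G1 X8.7 Y0.0
G1 X8.7 Y24.2
G1 X0.0 Y24.2
G1 X0.0 Y0.0
; layer 5
G0 Z11.0
G0 X0.0 Y0.0
G1 X8.7 Y0.0
G1 X8.7 Y24.2
G1 X0.0 Y24.2
G1 X0.0 Y0.0
; layer 6
G0 Z13.2
G0 X0.0 Y0.0
G1 X8.7 Y0.0
G1 X8.7 Y24.2
G1 X0.0 Y24.2
G1 X0.0 Y0.0
M2 ; end

The solid is a rectangular box, roughly 8.7 × 24.2 mm footprint and 13.2 mm tall. Slicing at Δz = 2.2 mm — 6 equal slices spanning the solid's height, so layer i sits at z = i·h/6 — gives 6 non-empty perimeters. Each is a 4-segment closed polygon; G0 lifts to the layer z and rapids to the start vertex, then G1 traces the edges.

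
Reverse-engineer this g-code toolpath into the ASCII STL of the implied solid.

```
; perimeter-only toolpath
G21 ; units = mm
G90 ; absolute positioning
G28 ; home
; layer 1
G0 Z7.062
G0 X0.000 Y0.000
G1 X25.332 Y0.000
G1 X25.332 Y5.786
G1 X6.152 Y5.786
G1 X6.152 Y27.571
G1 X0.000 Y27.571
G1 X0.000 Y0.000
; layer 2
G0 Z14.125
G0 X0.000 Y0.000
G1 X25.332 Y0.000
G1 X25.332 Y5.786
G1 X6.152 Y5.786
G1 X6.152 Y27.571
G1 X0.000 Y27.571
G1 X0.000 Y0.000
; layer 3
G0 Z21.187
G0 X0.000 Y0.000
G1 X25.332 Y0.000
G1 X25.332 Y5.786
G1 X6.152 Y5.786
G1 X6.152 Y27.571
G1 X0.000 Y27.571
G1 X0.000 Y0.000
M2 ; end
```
solid part
  facet normal 0.0000 0.0000 -1.0000
    outer loop
      vertex 25.332 5.786 0.000
      vertex 25.332 0.000 0.000
      vertex 0.000 0.000 0.000
    endloop
  endfacet
  facet normal 0.0000 0.0000 -1.0000
    outer loop
      vertex 6.152 5.786 0.000
      vertex 25.332 5.786 0.000
      vertex 0.000 0.000 0.000
    endloop
  endfacet
  facet normal 0.0000 0.0000 -1.0000
    outer loop
      vertex 6.152 27.571 0.000
      vertex 6.152 5.786 0.000
      vertex 0.000 0.000 0.000
    endloop
  endfacet
  facet normal 0.0000 0.0000 -1.0000
    outer loop
      vertex 0.000 27.571 0.000
      vertex 6.152 27.571 0.000
      vertex 0.000 0.000 0.000
    endloop
  endfacet
  facet normal 0.0000 0.0000 1.0000
    outer loop
      vertex 0.000 0.000 21.187
      vertex 25.332 0.000 21.187
      vertex 25.332 5.786 21.187
    endloop
  endfacet
  facet normal 0.0000 0.0000 1.0000
    outer loop
      vertex 0.000 0.000 21.187
      vertex 25.332 5.786 21.187
      vertex 6.152 5.786 21.187
    endloop
  endfacet
  facet normal 0.0000 0.0000 1.0000
    outer loop
      vertex 0.000 0.000 21.187
      vertex 6.152 5.786 21.187
      vertex 6.152 27.571 21.187
    endloop
  endfacet
  facet normal 0.0000 0.0000 1.0000
    outer loop
      vertex 0.000 0.000 21.187
      vertex 6.152 27.571 21.187
      vertex 0.000 27.571 21.187
    endloop
  endfacet
  facet normal 0.0000 -1.0000 0.0000
    outer loop
      vertex 0.000 0.000 0.000
      vertex 25.332 0.000 0.000
      vertex 25.332 0.000 21.187
    endloop
  endfacet
  facet normal 0.0000 -1.0000 0.0000
    outer loop
      vertex 0.000 0.000 0.000
      vertex 25.332 0.000 21.187
      vertex 0.000 0.000 21.187
    endloop
  endfacet
  facet normal 1.0000 0.0000 0.0000
    outer loop
      vertex 25.332 0.000 0.000
      vertex 25.332 5.786 0.000
      vertex 25.332 5.786 21.187
    endloop
  endfacet
  facet normal 1.0000 0.0000 0.0000
    outer loop
      vertex 25.332 0.000 0.000
      vertex 25.332 5.786 21.187
      vertex 25.332 0.000 21.187
    endloop
  endfacet
  facet normal 0.0000 1.0000 0.0000
    outer loop
      vertex 25.332 5.786 0.000
      vertex 6.152 5.786 0.000
      vertex 6.152 5.786 21.187
    endloop
  endfacet
  facet normal 0.0000 1.0000 0.0000
    outer loop
      vertex 25.332 5.786 0.000
      vertex 6.152 5.786 21.187
      vertex 25.332 5.786 21.187
    endloop
  endfacet
  facet normal 1.0000 0.0000 0.0000
    outer loop
      vertex 6.152 5.786 0.000
      vertex 6.152 27.571 0.000
      vertex 6.152 27.571 21.187
    endloop
  endfacet
  facet normal 1.0000 0.0000 0.0000
    outer loop
      vertex 6.152 5.786 0.000
      vertex 6.152 27.571 21.187
      vertex 6.152 5.786 21.187
    endloop
  endfacet
  facet normal 0.0000 1.0000 0.0000
    outer loop
      vertex 6.152 27.571 0.000
      vertex 0.000 27.571 0.000
      vertex 0.000 27.571 21.187
    endloop
  endfacet
  facet normal 0.0000 1.0000 0.0000
    outer loop
      vertex 6.152 27.571 0.000
      vertex 0.000 27.571 21.187
      vertex 6.152 27.571 21.187
    endloop
  endfacet
  facet normal -1.0000 0.0000 0.0000
    outer loop
      vertex 0.000 27.571 0.000
      vertex 0.000 0.000 0.000
      vertex 0.000 0.000 21.187
    endloop
  endfacet
  facet normal -1.0000 0.0000 0.0000
    outer loop
      vertex 0.000 27.571 0.000
      vertex 0.000 0.000 21.187
      vertex 0.000 27.571 21.187
    endloop
  endfacet
endsolid part

The G0 Z moves step by Δz≈7.062 mm. Every layer's G1 loop is the same polygon, so the solid is a straight extrusion of it from z=0 to z≈21.2. Closing with flat bottom and top caps and triangulating gives 20 facets — an L-shaped prism: outer 25.3 × 27.6 mm, arm thicknesses ≈ 5.79 mm (horizontal) and 6.15 mm (vertical), extruded 21.2 mm in z.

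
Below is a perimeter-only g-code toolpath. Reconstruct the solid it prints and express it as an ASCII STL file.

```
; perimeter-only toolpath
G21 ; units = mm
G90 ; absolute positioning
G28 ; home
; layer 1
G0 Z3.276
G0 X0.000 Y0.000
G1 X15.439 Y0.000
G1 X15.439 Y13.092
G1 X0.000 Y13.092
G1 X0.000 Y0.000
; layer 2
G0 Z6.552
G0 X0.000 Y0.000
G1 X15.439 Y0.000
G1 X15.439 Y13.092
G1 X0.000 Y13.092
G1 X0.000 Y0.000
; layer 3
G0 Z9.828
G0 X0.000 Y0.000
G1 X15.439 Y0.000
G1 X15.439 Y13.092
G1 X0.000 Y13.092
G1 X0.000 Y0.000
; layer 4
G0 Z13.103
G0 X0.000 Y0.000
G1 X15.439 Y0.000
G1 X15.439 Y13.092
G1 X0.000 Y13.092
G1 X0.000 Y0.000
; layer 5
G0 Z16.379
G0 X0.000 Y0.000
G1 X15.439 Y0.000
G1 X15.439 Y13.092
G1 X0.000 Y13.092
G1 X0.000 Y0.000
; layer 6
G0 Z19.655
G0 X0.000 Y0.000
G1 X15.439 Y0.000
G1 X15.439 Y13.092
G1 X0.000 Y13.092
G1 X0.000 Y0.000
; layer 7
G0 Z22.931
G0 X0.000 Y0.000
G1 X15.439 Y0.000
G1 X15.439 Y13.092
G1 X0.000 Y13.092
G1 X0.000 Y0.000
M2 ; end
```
solid part
  facet normal 0.0000 0.0000 -1.0000
    outer loop
      vertex 15.439 13.092 0.000
      vertex 15.439 0.000 0.000
      vertex 0.000 0.000 0.000
    endloop
  endfacet
  facet normal 0.0000 0.0000 -1.0000
    outer loop
      vertex 0.000 13.092 0.000
      vertex 15.439 13.092 0.000
      vertex 0.000 0.000 0.000
    endloop
  endfacet
  facet normal 0.0000 0.0000 1.0000
    outer loop
      vertex 0.000 0.000 22.931
      vertex 15.439 0.000 22.931
      vertex 15.439 13.092 22.931
    endloop
  endfacet
  facet normal 0.0000 0.0000 1.0000
    outer loop
      vertex 0.000 0.000 22.931
      vertex 15.439 13.092 22.931
      vertex 0.000 13.092 22.931
    endloop
  endfacet
  facet normal 0.0000 -1.0000 0.0000
    outer loop
      vertex 0.000 0.000 0.000
      vertex 15.439 0.000 0.000
      vertex 15.439 0.000 22.931
    endloop
  endfacet
  facet normal 0.0000 -1.0000 0.0000
    outer loop
      vertex 0.000 0.000 0.000
      vertex 15.439 0.000 22.931
      vertex 0.000 0.000 22.931
    endloop
  endfacet
  facet normal 0.0000 1.0000 0.0000
    outer loop
      vertex 15.439 13.092 22.931
      vertex 15.439 13.092 0.000
      vertex 0.000 13.092 0.000
    endloop
  endfacet
  facet normal 0.0000 1.0000 0.0000
    outer loop
      vertex 0.000 13.092 22.931
      vertex 15.439 13.092 22.931
      vertex 0.000 13.092 0.000
    endloop
  endfacet
  facet normal -1.0000 0.0000 0.0000
    outer loop
      vertex 0.000 13.092 22.931
      vertex 0.000 13.092 0.000
      vertex 0.000 0.000 0.000
    endloop
  endfacet
  facet normal -1.0000 0.0000 0.0000
    outer loop
      vertex 0.000 0.000 22.931
      vertex 0.000 13.092 22.931
      vertex 0.000 0.000 0.000
    endloop
  endfacet
  facet normal 1.0000 0.0000 0.0000
    outer loop
      vertex 15.439 0.000 0.000
      vertex 15.439 13.092 0.000
      vertex 15.439 13.092 22.931
    endloop
  endfacet
  facet normal 1.0000 0.0000 0.0000
    outer loop
      vertex 15.439 0.000 0.000
      vertex 15.439 13.092 22.931
      vertex 15.439 0.000 22.931
    endloop
  endfacet
endsolid part

The G0 Z moves step by Δz≈3.276 mm. Every layer's G1 loop is the same polygon, so the solid is a straight extrusion of it from z=0 to z≈22.9. Closing with flat bottom and top caps and triangulating gives 12 facets — a rectangular box, roughly 15.4 × 13.1 mm footprint and 22.9 mm tall.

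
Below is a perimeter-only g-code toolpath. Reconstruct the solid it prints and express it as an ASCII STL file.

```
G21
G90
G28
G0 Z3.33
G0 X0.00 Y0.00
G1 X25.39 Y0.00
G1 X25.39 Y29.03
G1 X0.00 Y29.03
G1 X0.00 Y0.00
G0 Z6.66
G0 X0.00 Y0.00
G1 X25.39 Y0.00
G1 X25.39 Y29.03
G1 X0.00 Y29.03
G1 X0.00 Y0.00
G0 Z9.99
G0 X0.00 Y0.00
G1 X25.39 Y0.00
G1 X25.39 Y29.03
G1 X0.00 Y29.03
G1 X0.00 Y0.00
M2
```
solid part
  facet normal 0.0000 0.0000 -1.0000
    outer loop
      vertex 25.39 29.03 0.00
      vertex 25.39 0.00 0.00
      vertex 0.00 0.00 0.00
    endloop
  endfacet
  facet normal 0.0000 0.0000 -1.0000
    outer loop
      vertex 0.00 29.03 0.00
      vertex 25.39 29.03 0.00
      vertex 0.00 0.00 0.00
    endloop
  endfacet
  facet normal 0.0000 0.0000 1.0000
    outer loop
      vertex 0.00 0.00 9.99
      vertex 25.39 0.00 9.99
      vertex 25.39 29.03 9.99
    endloop
  endfacet
  facet normal 0.0000 0.0000 1.0000
    outer loop
      vertex 0.00 0.00 9.99
      vertex 25.39 29.03 9.99
      vertex 0.00 29.03 9.99
    endloop
  endfacet
  facet normal 0.0000 -1.0000 0.0000
    outer loop
      vertex 0.00 0.00 0.00
      vertex 25.39 0.00 0.00
      vertex 25.39 0.00 9.99
    endloop
  endfacet
  facet normal 0.0000 -1.0000 0.0000
    outer loop
      vertex 0.00 0.00 0.00
      vertex 25.39 0.00 9.99
      vertex 0.00 0.00 9.99
    endloop
  endfacet
  facet normal 0.0000 1.0000 0.0000
    outer loop
      vertex 25.39 29.03 9.99
      vertex 25.39 29.03 0.00
      vertex 0.00 29.03 0.00
    endloop
  endfacet
  facet normal 0.0000 1.0000 0.0000
    outer loop
      vertex 0.00 29.03 9.99
      vertex 25.39 29.03 9.99
      vertex 0.00 29.03 0.00
    endloop
  endfacet
  facet normal -1.0000 0.0000 0.0000
    outer loop
      vertex 0.00 29.03 9.99
      vertex 0.00 29.03 0.00
      vertex 0.00 0.00 0.00
    endloop
  endfacet
  facet normal -1.0000 0.0000 0.0000
    outer loop
      vertex 0.00 0.00 9.99
      vertex 0.00 29.03 9.99
      vertex 0.00 0.00 0.00
    endloop
  endfacet
  facet normal 1.0000 0.0000 0.0000
    outer loop
      vertex 25.39 0.00 0.00
      vertex 25.39 29.03 0.00
      vertex 25.39 29.03 9.99
    endloop
  endfacet
  facet normal 1.0000 0.0000 0.0000
    outer loop
      vertex 25.39 0.00 0.00
      vertex 25.39 29.03 9.99
      vertex 25.39 0.00 9.99
    endloop
  endfacet
endsolid part

The G0 Z moves step by Δz≈3.33 mm. Every layer's G1 loop is the same polygon, so the solid is a straight extrusion of it from z=0 to z≈9.99. Closing with flat bottom and top caps and triangulating gives 12 facets — a rectangular box, roughly 25.4 × 29 mm footprint and 9.99 mm tall.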